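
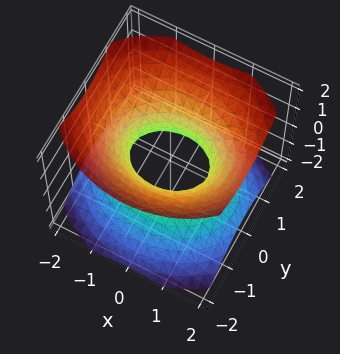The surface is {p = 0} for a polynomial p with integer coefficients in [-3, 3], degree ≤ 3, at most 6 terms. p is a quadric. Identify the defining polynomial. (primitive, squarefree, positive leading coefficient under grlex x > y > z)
2*x^2 + 3*y^2 - 3*z^2 - 2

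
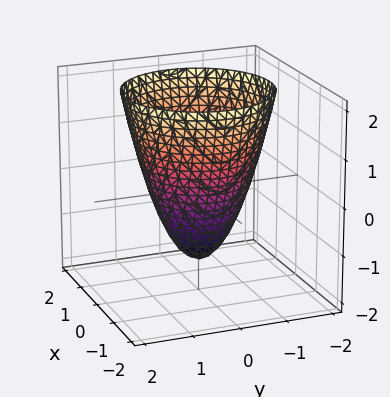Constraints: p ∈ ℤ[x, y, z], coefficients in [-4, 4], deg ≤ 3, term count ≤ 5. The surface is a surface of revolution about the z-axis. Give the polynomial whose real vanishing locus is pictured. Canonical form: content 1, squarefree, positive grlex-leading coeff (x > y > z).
1. Degree: a generic line meets the surface in up to 2 points, so deg p = 2.
2. Symmetry: every cross-section ⟂ z is a circle, so x, y appear only via x² + y².
3. Against the integer gridlines: the x-axis gridline crossings are at x ∈ {-1, 1}; the y-axis gridline crossings are at y ∈ {-1, 1}; a circular section at z = -1 has radius between 0 and 1.
4. These observations pin down the coefficients.

3*x^2 + 3*y^2 - 2*z - 3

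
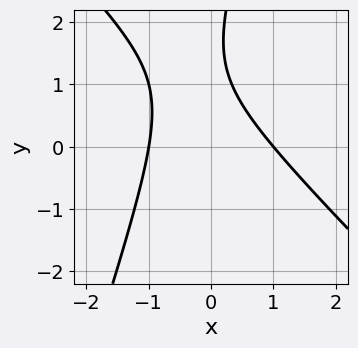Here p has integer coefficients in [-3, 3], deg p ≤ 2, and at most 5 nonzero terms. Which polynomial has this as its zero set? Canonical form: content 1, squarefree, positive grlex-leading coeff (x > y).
deg p = 2.
Reading off the gridlines: among the integer gridlines, it crosses the x-axis at x ∈ {-1, 1}; no y-intercept at any integer in the box.
Fitting integer coefficients to these (and the overall shape) gives p.

3*x^2 + 2*x*y - y^2 + 3*y - 3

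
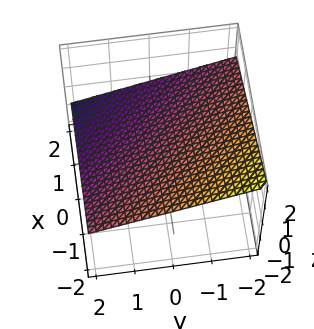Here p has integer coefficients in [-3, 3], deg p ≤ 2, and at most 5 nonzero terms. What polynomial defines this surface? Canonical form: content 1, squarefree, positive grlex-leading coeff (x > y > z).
1. deg p = 1.
2. Checking where it meets the axes: it meets the y-axis at y = 2 (among the integer gridlines); it crosses the x-axis at the gridline x = 2.
3. These observations pin down the coefficients.

x + y + 3*z - 2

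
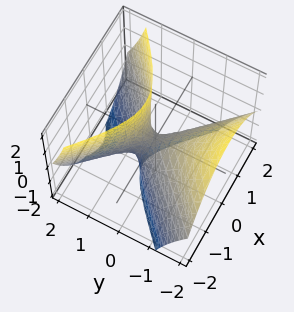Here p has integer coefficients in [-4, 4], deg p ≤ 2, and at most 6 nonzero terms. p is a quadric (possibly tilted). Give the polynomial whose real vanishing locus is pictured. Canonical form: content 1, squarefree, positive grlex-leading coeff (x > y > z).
3*x^2 - 3*y^2 - 3*y*z + z

1. The degree is 2 — no degree-1 surface has this shape.
2. Observable constraints: it meets the y-axis at y = 0 (among the integer gridlines); it crosses the x-axis at the gridline x = 0; one z-axis crossing is at z = 0.
3. The integer polynomial consistent with all of this is the stated p.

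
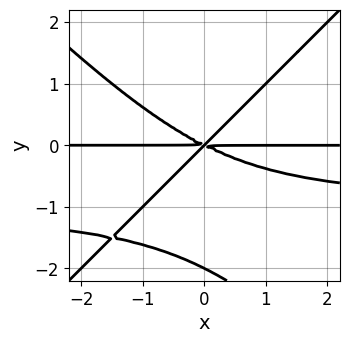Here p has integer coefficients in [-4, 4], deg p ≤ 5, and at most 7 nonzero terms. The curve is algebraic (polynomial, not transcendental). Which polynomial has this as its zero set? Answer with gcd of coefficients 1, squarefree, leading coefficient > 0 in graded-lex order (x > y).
x^2*y^2 - y^4 + x^2*y + x*y^2 - 2*y^3

1. deg p = 4.
2. Observable constraints: the y-axis gridline crossings are at y ∈ {-2, 0}; the visible x-axis segment lies entirely on the curve.
3. Solving for integer coefficients yields p as stated.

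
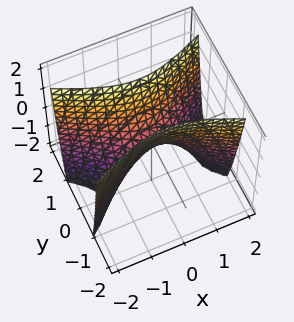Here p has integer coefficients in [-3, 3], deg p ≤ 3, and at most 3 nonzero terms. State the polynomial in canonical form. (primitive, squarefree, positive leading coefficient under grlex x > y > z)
x^2 - 3*y^2 + z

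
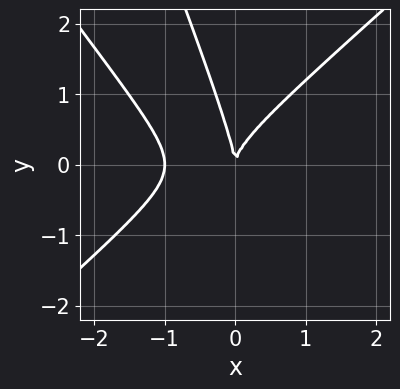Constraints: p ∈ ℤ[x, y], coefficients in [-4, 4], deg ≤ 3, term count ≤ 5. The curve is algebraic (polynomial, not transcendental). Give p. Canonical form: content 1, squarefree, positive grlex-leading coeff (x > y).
First, the degree is 3 — a generic line meets the curve in up to 3 points.
Next, against the integer gridlines: the x-axis gridline crossings are at x ∈ {-1, 0}; one y-axis crossing is at y = 0.
Finally, these observations pin down the coefficients.

3*x^3 - 3*x*y^2 - y^3 + 3*x^2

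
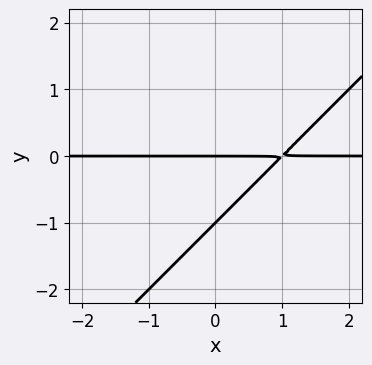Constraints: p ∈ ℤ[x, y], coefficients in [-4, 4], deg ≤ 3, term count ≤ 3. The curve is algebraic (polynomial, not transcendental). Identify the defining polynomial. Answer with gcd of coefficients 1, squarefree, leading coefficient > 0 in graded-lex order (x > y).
The degree is 2 — no degree-1 curve has this shape.
Checking where it meets the axes: among the integer gridlines, it crosses the y-axis at y ∈ {-1, 0}; the visible x-axis segment lies entirely on the curve.
Matching integer coefficients to the picture gives p.

x*y - y^2 - y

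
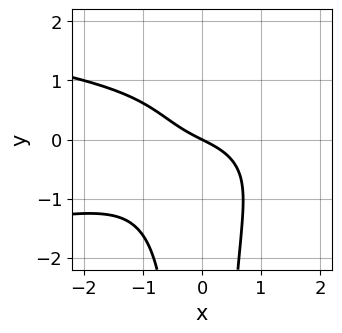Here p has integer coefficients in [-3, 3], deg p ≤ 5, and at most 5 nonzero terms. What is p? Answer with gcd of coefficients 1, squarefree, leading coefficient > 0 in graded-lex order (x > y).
2*x^2*y^2 + x^3 + x + 2*y

1. The degree is 4 — no degree-3 curve has this shape.
2. Observable constraints: it meets the x-axis at x = 0 (among the integer gridlines); it crosses the y-axis at the gridline y = 0.
3. These observations pin down the coefficients.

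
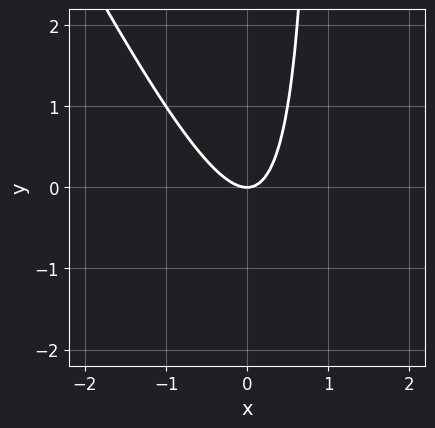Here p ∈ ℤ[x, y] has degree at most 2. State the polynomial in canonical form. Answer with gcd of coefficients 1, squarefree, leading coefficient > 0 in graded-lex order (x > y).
First, degree: no degree-1 curve has this shape, so deg p = 2.
Next, reading off the gridlines: one y-axis crossing is at y = 0; it crosses the x-axis at the gridline x = 0.
Finally, together with the visible shape, these determine p as stated.

2*x^2 + x*y - y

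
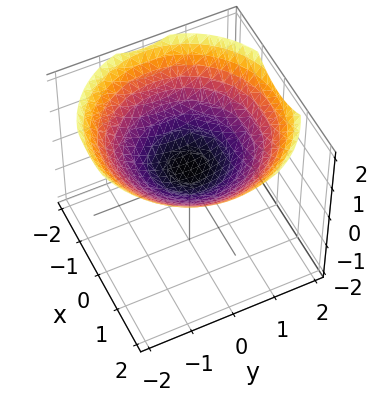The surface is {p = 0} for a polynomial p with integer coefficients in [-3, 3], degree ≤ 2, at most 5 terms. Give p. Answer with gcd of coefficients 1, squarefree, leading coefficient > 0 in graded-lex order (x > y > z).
x^2 + y^2 - 3*z + 1

First, deg p = 2. A generic line meets the surface in up to 2 points.
Next, symmetry: the z-axis is an axis of rotation, so x and y enter only as x² + y².
Next, from the visible intercepts: it misses every integer gridline on the x-axis; the surface avoids every integer y-axis point in the box.
Finally, matching integer coefficients to the picture gives p.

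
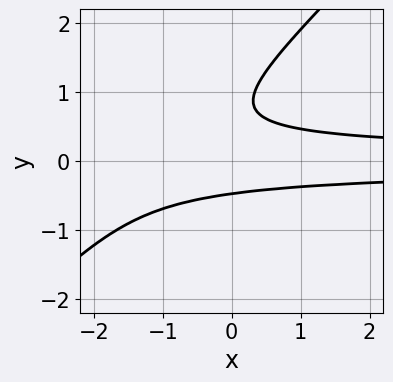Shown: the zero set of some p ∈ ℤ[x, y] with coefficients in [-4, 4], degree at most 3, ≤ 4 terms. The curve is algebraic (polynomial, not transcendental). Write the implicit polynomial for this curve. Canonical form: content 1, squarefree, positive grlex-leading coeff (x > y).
3*x*y^2 - 3*y^3 + 3*y^2 - 1

deg p = 3. A generic line meets the curve in up to 3 points.
Against the integer gridlines: it misses every integer gridline on the x-axis.
Together with the visible shape, these determine p as stated.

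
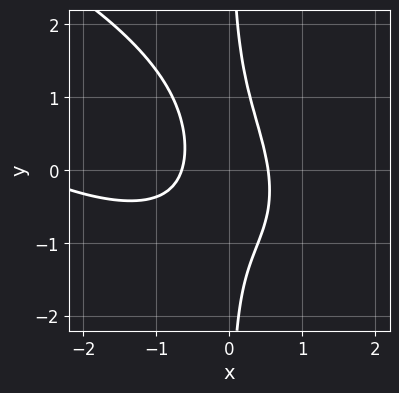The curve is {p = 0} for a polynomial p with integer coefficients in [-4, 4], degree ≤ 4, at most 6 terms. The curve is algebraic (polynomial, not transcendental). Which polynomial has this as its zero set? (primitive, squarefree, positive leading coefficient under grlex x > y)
1. The degree is 3 — no degree-2 curve has this shape.
2. From the visible intercepts: the curve avoids every integer y-axis point in the box.
3. Together with the visible shape, these determine p as stated.

x^3 + 2*x^2*y + 2*x*y^2 + 3*x^2 - 1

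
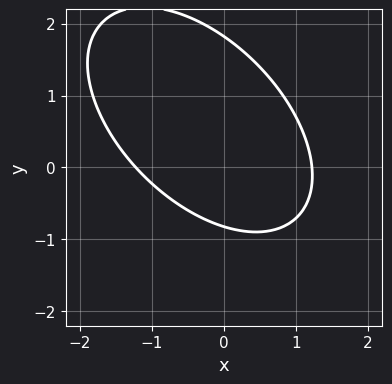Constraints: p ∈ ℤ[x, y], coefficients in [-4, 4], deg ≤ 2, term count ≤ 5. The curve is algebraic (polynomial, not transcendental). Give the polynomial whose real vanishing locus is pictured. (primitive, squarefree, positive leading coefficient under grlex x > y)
2*x^2 + 2*x*y + 2*y^2 - 2*y - 3

(a) deg p = 2. A generic line meets the curve in up to 2 points.
(b) Solving for integer coefficients yields p as stated.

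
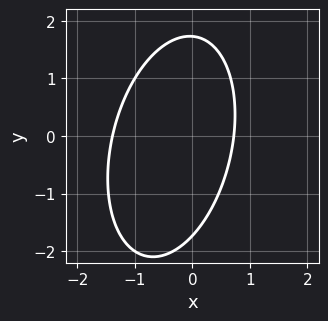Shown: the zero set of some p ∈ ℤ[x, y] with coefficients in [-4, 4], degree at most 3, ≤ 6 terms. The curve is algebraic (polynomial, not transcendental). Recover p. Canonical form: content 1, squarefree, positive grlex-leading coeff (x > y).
Degree: the shape is more complex than any degree-1 curve, so deg p = 2.
The integer polynomial consistent with all of this is the stated p.

3*x^2 - x*y + y^2 + 2*x - 3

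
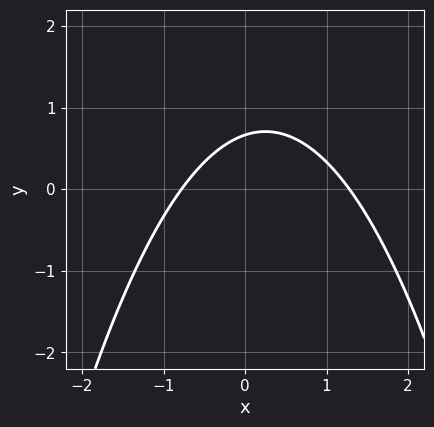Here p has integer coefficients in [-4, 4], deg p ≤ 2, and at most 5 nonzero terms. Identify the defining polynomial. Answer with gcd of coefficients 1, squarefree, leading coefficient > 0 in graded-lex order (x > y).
2*x^2 - x + 3*y - 2

Degree: the shape is more complex than any degree-1 curve, so deg p = 2.
Solving for integer coefficients yields p as stated.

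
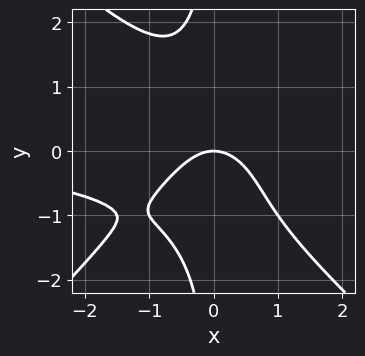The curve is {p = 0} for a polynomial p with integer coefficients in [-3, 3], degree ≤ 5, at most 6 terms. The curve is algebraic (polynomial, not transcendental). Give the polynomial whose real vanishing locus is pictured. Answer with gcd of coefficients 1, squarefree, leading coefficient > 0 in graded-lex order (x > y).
2*x^3*y - 2*x*y^3 - 3*x^2 - 3*y

The degree is 4 — a generic line meets the curve in up to 4 points.
Observable constraints: it crosses the y-axis at the gridline y = 0; one x-axis crossing is at x = 0.
Assembling these constraints gives the stated polynomial.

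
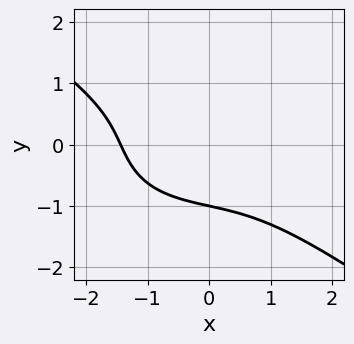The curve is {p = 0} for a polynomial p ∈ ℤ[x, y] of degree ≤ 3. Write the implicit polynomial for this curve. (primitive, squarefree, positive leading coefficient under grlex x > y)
x^3 + 3*y^3 - 2*x*y + 3

Degree: a generic line meets the curve in up to 3 points, so deg p = 3.
From the axis intercepts and sections: one y-axis crossing is at y = -1.
Together with the visible shape, these determine p as stated.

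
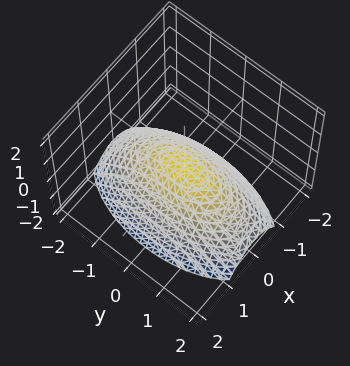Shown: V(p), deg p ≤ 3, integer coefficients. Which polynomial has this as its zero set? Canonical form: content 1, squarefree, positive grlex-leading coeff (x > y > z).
3*x^2 + y^2 + 3*z

First, the degree is 2 — a single bowl opening along one axis; a quadric.
Then, symmetries: it's symmetric under y → −y, forcing even powers of y; the x ↦ −x reflection is a symmetry, so x appears only in even powers.
Then, from the axis intercepts and sections: it meets the x-axis at x = 0 (among the integer gridlines); it meets the z-axis at z = 0 (among the integer gridlines); it crosses the y-axis at the gridline y = 0.
Finally, together with the visible shape, these determine p as stated.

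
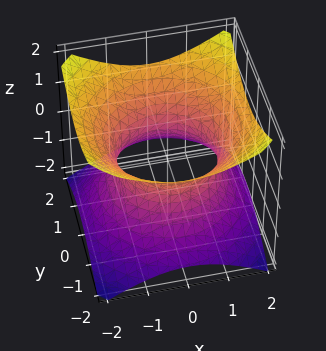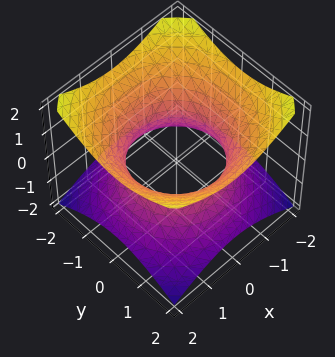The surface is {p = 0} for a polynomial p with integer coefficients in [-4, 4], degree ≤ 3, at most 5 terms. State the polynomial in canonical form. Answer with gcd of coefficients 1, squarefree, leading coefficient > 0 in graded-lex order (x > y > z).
2*x^2 + 2*y^2 - 3*z^2 - 3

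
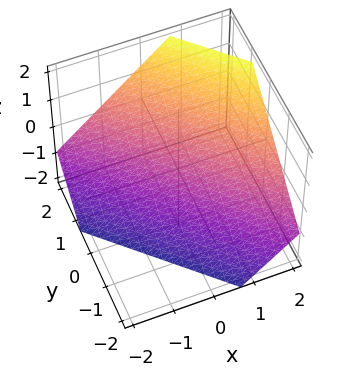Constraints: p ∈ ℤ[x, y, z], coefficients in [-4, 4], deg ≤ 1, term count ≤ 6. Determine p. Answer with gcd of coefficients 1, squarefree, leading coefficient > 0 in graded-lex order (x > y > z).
First, deg p = 1. Every cross-section is a straight line — this is a plane.
Finally, matching integer coefficients to the picture gives p.

3*x + 3*y - 3*z - 2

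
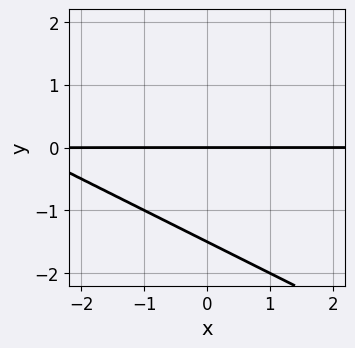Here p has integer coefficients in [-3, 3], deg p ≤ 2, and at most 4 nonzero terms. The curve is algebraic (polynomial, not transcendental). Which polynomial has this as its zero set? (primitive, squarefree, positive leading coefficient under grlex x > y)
1. Degree: a generic line meets the curve in up to 2 points, so deg p = 2.
2. From the visible intercepts: the visible x-axis segment lies entirely on the curve; it meets the y-axis at y = 0 (among the integer gridlines).
3. These observations pin down the coefficients.

x*y + 2*y^2 + 3*y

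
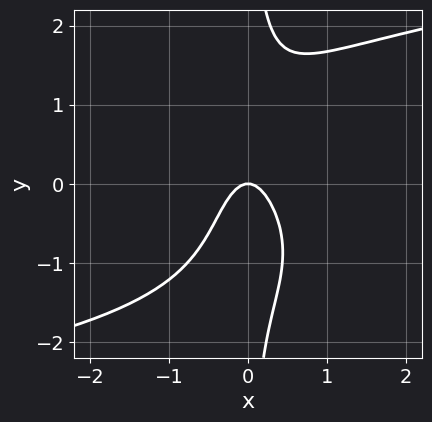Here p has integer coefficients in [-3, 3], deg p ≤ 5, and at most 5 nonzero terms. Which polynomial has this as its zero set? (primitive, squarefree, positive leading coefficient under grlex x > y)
x*y^3 - 3*x^2 - y

deg p = 4. The shape is more complex than any degree-3 curve.
Against the integer gridlines: it meets the y-axis at y = 0 (among the integer gridlines); one x-axis crossing is at x = 0.
Together with the visible shape, these determine p as stated.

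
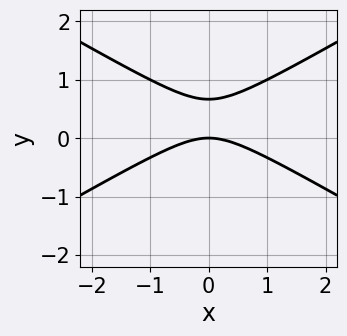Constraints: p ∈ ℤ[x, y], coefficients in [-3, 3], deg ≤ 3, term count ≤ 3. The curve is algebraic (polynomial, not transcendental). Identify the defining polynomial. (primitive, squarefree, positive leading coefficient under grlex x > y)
(a) deg p = 2.
(b) Symmetries: it's symmetric under x → −x, forcing even powers of x.
(c) Checking where it meets the axes: it meets the x-axis at x = 0 (among the integer gridlines); one y-axis crossing is at y = 0.
(d) Fitting integer coefficients to these (and the overall shape) gives p.

x^2 - 3*y^2 + 2*y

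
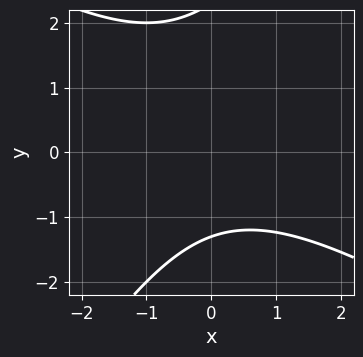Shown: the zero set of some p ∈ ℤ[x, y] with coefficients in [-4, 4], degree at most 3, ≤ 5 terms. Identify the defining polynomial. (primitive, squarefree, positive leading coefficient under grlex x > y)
x^2 + x*y - y^2 + y + 3

1. The degree is 2 — no degree-1 curve has this shape.
2. From the visible intercepts: the curve avoids every integer x-axis point in the box.
3. The integer polynomial consistent with all of this is the stated p.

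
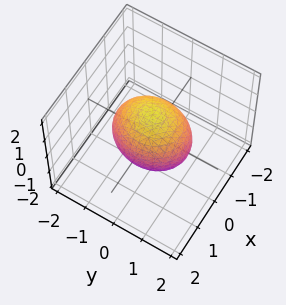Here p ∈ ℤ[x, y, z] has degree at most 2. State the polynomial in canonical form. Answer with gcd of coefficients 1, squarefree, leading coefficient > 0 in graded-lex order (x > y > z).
3*x^2 + 2*y^2 + 2*z^2 - 3

(a) The degree is 2 — bounded and convex; a quadric.
(b) Symmetries: it's symmetric under z → −z, forcing even powers of z; it's symmetric under x → −x, forcing even powers of x; the y ↦ −y reflection is a symmetry, so y appears only in even powers.
(c) Checking where it meets the axes: among the integer gridlines, it crosses the x-axis at x ∈ {-1, 1}.
(d) Together with the visible shape, these determine p as stated.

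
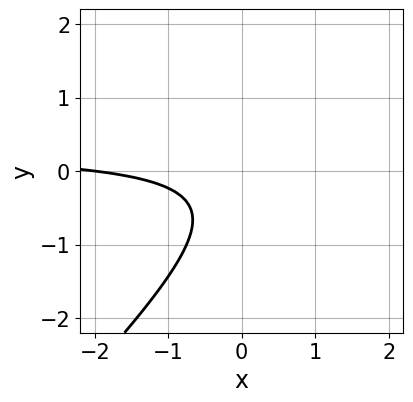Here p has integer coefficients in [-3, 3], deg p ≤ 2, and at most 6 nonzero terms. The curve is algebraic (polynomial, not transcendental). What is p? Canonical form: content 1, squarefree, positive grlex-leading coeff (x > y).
3*x*y - 3*y^2 - x - 2*y - 2

First, the degree is 2 — a generic line meets the curve in up to 2 points.
Next, against the integer gridlines: it meets the x-axis at x = -2 (among the integer gridlines); the curve avoids every integer y-axis point in the box.
Finally, putting this together gives p.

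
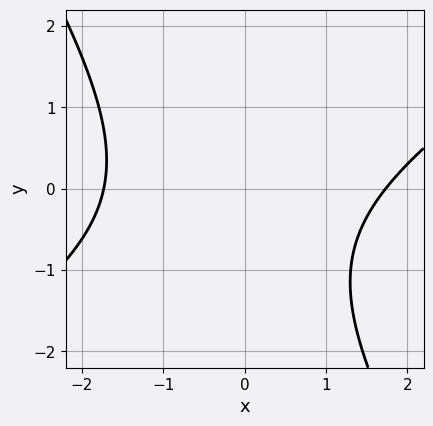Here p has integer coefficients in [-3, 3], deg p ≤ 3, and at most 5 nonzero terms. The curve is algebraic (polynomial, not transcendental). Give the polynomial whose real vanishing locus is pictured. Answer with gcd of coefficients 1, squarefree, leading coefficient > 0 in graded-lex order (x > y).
(a) deg p = 2. A generic line meets the curve in up to 2 points.
(b) Against the integer gridlines: the curve avoids every integer y-axis point in the box.
(c) These observations pin down the coefficients.

x^2 - x*y - y^2 - y - 3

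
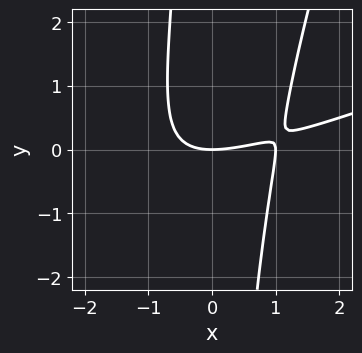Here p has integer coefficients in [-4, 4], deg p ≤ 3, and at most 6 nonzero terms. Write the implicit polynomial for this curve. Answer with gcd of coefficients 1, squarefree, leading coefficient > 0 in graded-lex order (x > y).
x^3 - 3*x^2*y + x*y^2 - x^2 + 3*y

First, degree: no degree-2 curve has this shape, so deg p = 3.
Then, observable constraints: it meets the y-axis at y = 0 (among the integer gridlines); among the integer gridlines, it crosses the x-axis at x ∈ {0, 1}.
Finally, together with the visible shape, these determine p as stated.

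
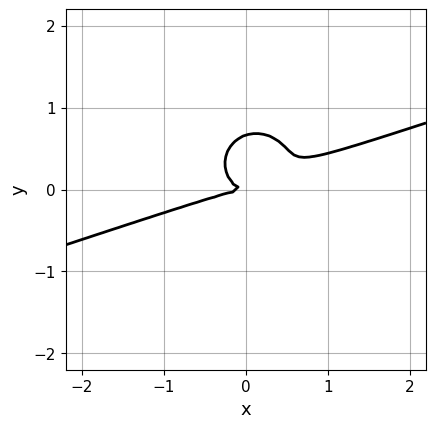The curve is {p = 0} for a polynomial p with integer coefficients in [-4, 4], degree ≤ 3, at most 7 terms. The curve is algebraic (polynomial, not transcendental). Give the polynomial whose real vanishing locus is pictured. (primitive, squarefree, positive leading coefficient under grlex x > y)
x^3 - 3*x^2*y + x*y^2 - 3*y^3 + 2*y^2

The degree is 3 — the shape is more complex than any degree-2 curve.
From the visible intercepts: it meets the y-axis at y = 0 (among the integer gridlines); it meets the x-axis at x = 0 (among the integer gridlines).
The integer polynomial consistent with all of this is the stated p.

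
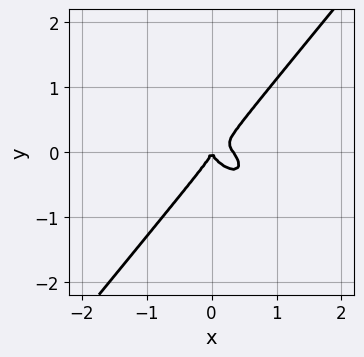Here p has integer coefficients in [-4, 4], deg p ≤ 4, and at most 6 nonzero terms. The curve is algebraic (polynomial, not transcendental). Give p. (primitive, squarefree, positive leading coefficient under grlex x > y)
1. deg p = 3. No degree-2 curve has this shape.
2. From the visible intercepts: one y-axis crossing is at y = 0; it meets the x-axis at x = 0 (among the integer gridlines).
3. Fitting integer coefficients to these (and the overall shape) gives p.

3*x^3 + 2*x^2*y - 3*y^3 - x^2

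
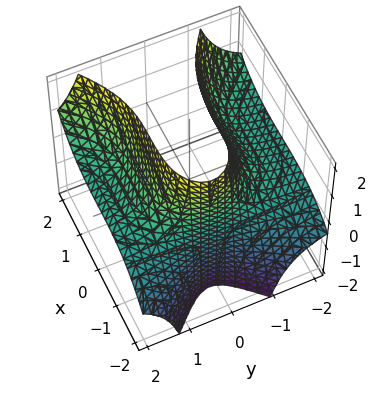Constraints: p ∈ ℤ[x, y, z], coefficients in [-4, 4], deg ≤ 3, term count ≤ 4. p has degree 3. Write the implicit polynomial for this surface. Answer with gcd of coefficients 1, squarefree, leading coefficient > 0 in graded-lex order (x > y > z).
(a) Degree: no degree-2 surface has this shape, so deg p = 3.
(b) Against the integer gridlines: it misses every integer gridline on the y-axis; the surface avoids every integer z-axis point in the box.
(c) Putting this together gives p.

x^3 - 3*y^2*z + y*z + 3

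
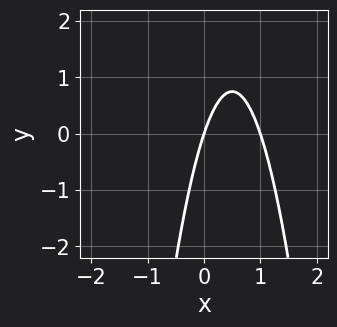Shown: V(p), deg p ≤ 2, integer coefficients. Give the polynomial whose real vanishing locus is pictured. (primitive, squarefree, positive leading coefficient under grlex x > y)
3*x^2 - 3*x + y

First, degree: no degree-1 curve has this shape, so deg p = 2.
Then, observable constraints: one y-axis crossing is at y = 0; the x-axis gridline crossings are at x ∈ {0, 1}.
Finally, solving for integer coefficients yields p as stated.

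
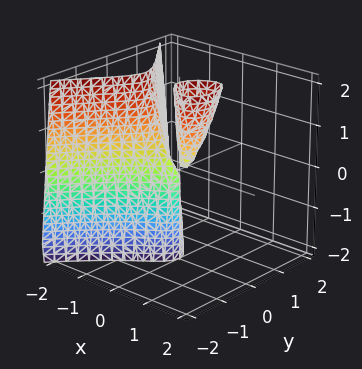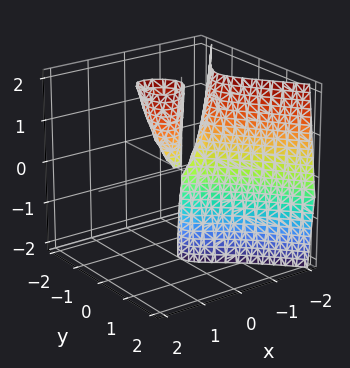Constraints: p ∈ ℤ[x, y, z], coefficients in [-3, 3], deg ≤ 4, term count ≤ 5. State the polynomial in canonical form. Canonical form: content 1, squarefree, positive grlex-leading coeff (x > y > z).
First, there are 2 components. Treating them together as one polynomial.
Then, degree: the shape is more complex than any degree-2 surface, so deg p = 3.
Then, against the integer gridlines: it meets the y-axis at y = 0 (among the integer gridlines); the visible z-axis segment lies entirely on the surface.
Finally, the integer polynomial consistent with all of this is the stated p.

2*x^3 - x*y^2 - x*z + 3*y^2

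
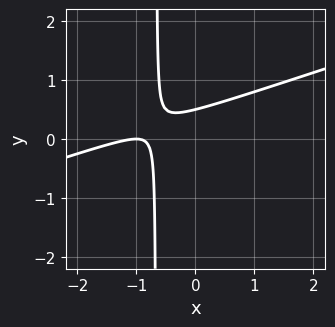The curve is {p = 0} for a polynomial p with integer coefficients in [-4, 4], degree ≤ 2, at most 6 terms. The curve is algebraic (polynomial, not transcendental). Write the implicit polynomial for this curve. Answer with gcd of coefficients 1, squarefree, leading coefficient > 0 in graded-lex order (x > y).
deg p = 2.
Reading off the gridlines: one x-axis crossing is at x = -1.
These observations pin down the coefficients.

x^2 - 3*x*y + 2*x - 2*y + 1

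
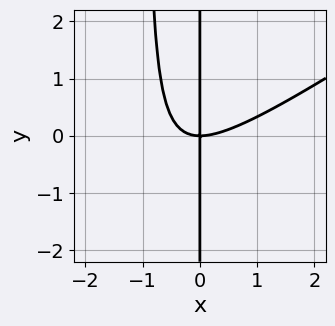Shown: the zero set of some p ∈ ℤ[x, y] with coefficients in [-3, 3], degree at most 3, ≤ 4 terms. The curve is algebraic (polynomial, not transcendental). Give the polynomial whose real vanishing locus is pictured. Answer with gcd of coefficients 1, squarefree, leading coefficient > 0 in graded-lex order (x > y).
Degree: the shape is more complex than any degree-2 curve, so deg p = 3.
Against the integer gridlines: it crosses the x-axis at the gridline x = 0; every point of the y-axis in the box is on the curve.
Matching integer coefficients to the picture gives p.

2*x^3 - 3*x^2*y - 3*x*y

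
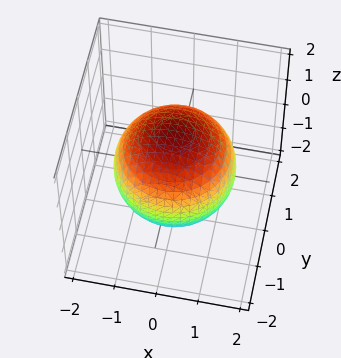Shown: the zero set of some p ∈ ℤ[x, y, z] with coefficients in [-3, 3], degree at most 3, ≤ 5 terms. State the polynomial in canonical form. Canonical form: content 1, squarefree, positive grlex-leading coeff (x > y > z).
x^2 + y^2 + z^2 - 2

Degree: a closed, bounded, convex surface; a quadric, so deg p = 2.
Symmetries: the z ↦ −z reflection is a symmetry, so z appears only in even powers; every cross-section ⟂ z is a circle, so x, y appear only via x² + y².
From the axis intercepts and sections: a circular section at z = 1 has radius exactly 1.
Fitting integer coefficients to these (and the overall shape) gives p.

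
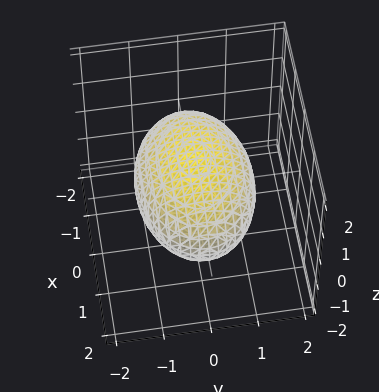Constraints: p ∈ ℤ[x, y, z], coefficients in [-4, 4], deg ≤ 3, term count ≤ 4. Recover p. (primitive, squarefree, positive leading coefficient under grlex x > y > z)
x^2 + 2*y^2 + 3*z^2 - 3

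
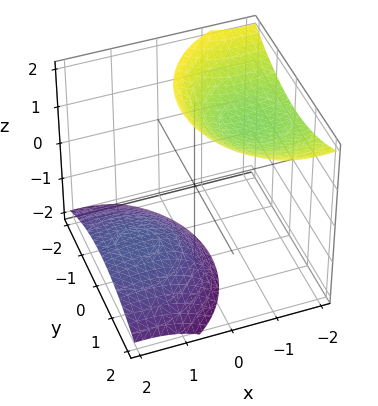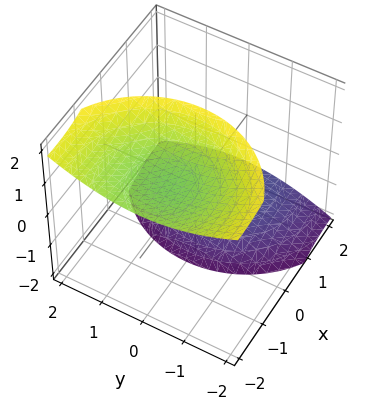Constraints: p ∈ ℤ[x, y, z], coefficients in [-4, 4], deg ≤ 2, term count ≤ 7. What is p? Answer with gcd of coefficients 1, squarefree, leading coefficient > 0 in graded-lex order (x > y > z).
(a) The picture has 2 separate pieces. They look like related sheets of one shape, so recover p as a whole.
(b) Degree: no degree-1 surface has this shape, so deg p = 2.
(c) Observable constraints: it misses every integer gridline on the y-axis; it misses every integer gridline on the x-axis.
(d) Fitting integer coefficients to these (and the overall shape) gives p.

x^2 + 2*x*z + y^2 - z^2 + 3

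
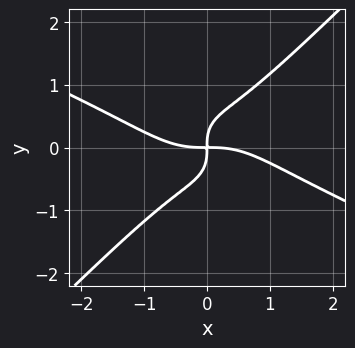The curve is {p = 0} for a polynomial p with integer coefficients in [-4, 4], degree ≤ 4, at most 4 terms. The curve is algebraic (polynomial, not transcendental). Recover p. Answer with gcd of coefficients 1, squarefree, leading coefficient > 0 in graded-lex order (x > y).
x^4 + 2*x^3*y - 3*y^4 + 2*x*y

(a) The degree is 4 — a generic line meets the curve in up to 4 points.
(b) From the axis intercepts and sections: it crosses the x-axis at the gridline x = 0; it meets the y-axis at y = 0 (among the integer gridlines).
(c) Fitting integer coefficients to these (and the overall shape) gives p.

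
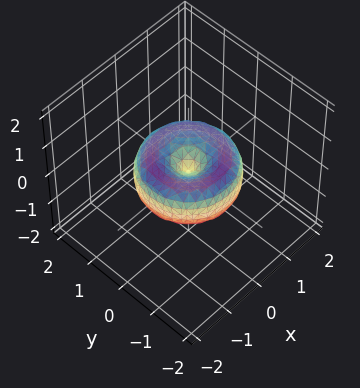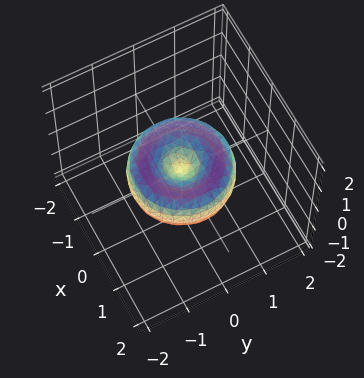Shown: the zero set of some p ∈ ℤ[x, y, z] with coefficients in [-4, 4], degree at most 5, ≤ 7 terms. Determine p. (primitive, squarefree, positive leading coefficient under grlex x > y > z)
1. The degree is 4 — the shape is more complex than any degree-3 surface.
2. Symmetries: the z-axis is an axis of rotation, so x and y enter only as x² + y².
3. Reading off the gridlines: one x-axis crossing is at x = 0; a circular section at z = 0 has radius between 1 and 2.
4. These observations pin down the coefficients.

2*x^4 + 4*x^2*y^2 + 2*y^4 - 3*x^2 - 3*y^2 + 3*z^2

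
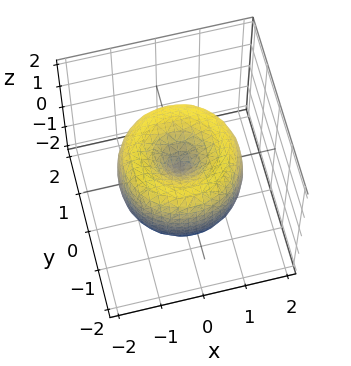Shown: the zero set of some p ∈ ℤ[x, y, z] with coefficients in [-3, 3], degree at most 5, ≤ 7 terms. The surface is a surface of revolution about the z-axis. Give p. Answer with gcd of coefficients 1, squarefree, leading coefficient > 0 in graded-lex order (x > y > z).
(a) deg p = 4. No degree-3 surface has this shape.
(b) Symmetry: the surface is invariant under rotation about z: p = q(x² + y², z).
(c) From the axis intercepts and sections: a circular section at z = -1 has radius exactly 1; it meets the z-axis at z = 0 (among the integer gridlines).
(d) Matching integer coefficients to the picture gives p.

x^4 + 2*x^2*y^2 + y^4 - 2*x^2 - 2*y^2 + z^2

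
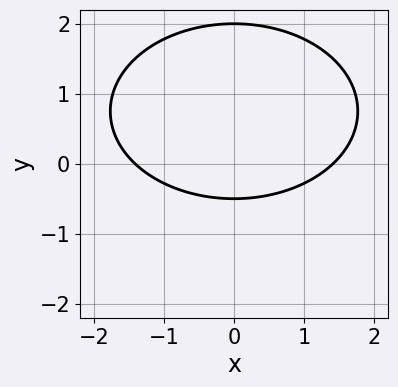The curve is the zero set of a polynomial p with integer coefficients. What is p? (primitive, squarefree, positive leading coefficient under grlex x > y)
x^2 + 2*y^2 - 3*y - 2

1. deg p = 2. A generic line meets the curve in up to 2 points.
2. Symmetries: the x ↦ −x reflection is a symmetry, so x appears only in even powers.
3. Against the integer gridlines: it crosses the y-axis at the gridline y = 2.
4. Solving for integer coefficients yields p as stated.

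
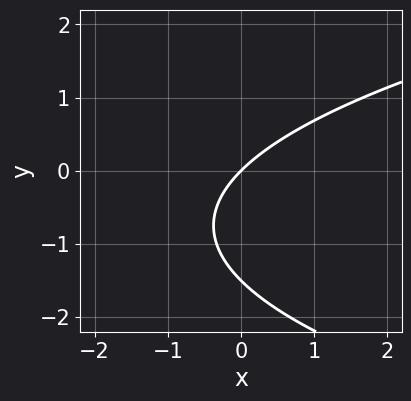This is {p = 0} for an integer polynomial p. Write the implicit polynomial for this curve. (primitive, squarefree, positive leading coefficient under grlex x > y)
2*y^2 - 3*x + 3*y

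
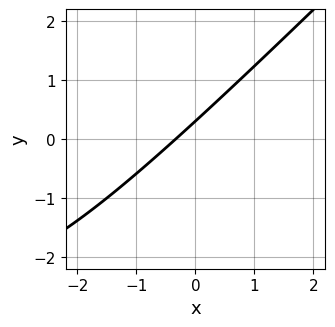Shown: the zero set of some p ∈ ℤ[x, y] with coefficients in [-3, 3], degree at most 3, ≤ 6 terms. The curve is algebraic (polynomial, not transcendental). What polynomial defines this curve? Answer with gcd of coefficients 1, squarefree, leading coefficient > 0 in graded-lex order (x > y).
First, the degree is 2 — a generic line meets the curve in up to 2 points.
Finally, putting this together gives p.

x*y - y^2 + 3*x - 3*y + 1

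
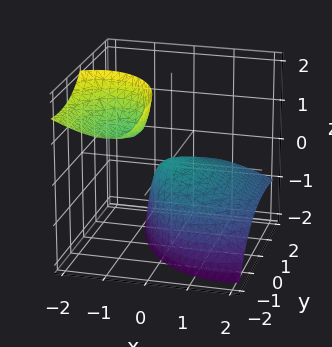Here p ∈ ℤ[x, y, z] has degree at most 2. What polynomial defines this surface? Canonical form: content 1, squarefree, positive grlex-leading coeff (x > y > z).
2*x^2 + 3*x*z + y^2 + 2*y*z + 2*z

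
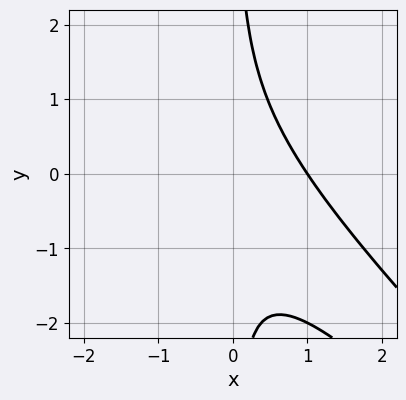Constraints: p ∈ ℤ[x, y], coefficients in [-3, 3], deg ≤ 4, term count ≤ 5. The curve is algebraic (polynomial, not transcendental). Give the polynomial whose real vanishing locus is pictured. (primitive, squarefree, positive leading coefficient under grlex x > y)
Degree: the shape is more complex than any degree-2 curve, so deg p = 3.
From the axis intercepts and sections: it meets the x-axis at x = 1 (among the integer gridlines); it misses every integer gridline on the y-axis.
Fitting integer coefficients to these (and the overall shape) gives p.

x^3 + 2*x^2*y + x*y^2 - 1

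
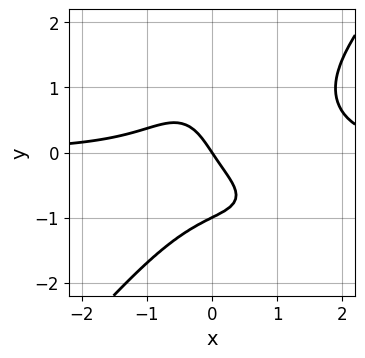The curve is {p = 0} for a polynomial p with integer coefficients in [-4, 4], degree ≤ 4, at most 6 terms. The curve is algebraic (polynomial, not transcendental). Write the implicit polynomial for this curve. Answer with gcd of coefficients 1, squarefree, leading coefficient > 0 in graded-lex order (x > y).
3*x^3*y - 2*y^4 - 3*x^2*y - 3*x - 2*y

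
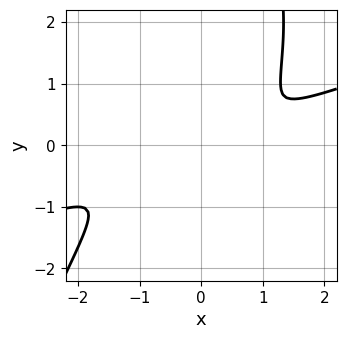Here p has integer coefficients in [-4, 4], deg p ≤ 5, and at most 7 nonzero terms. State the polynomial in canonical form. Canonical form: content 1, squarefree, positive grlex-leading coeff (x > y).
First, degree: the shape is more complex than any degree-3 curve, so deg p = 4.
Finally, solving for integer coefficients yields p as stated.

x^4 - 3*x^3*y + x^2*y^2 - y^3 + 3*y^2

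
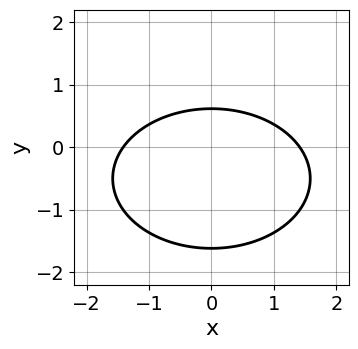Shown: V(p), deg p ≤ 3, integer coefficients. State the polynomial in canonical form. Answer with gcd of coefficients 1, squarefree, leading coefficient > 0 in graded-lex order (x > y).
deg p = 2. The shape is more complex than any degree-1 curve.
Symmetries: mirror symmetry x ↦ −x ⇒ only even powers of x.
Assembling these constraints gives the stated polynomial.

x^2 + 2*y^2 + 2*y - 2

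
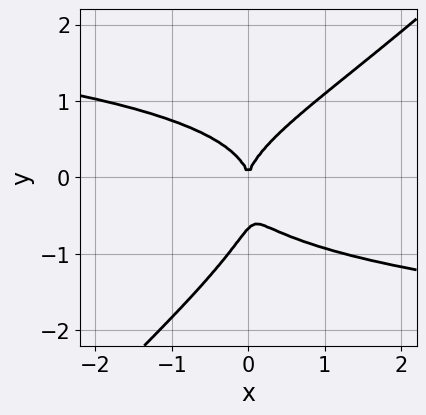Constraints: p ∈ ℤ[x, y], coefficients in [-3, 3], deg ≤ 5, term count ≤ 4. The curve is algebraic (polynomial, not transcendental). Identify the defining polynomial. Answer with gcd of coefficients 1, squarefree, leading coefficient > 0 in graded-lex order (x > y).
Degree: no degree-3 curve has this shape, so deg p = 4.
Checking where it meets the axes: it meets the y-axis at y = 0 (among the integer gridlines); it crosses the x-axis at the gridline x = 0.
Assembling these constraints gives the stated polynomial.

3*x*y^3 - 3*y^4 - 2*y^3 + 3*x^2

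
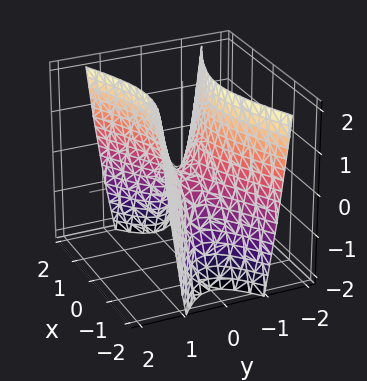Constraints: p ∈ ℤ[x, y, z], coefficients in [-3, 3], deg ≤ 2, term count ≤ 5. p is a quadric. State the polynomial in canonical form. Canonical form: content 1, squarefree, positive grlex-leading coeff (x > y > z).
x^2 - 3*y^2 + z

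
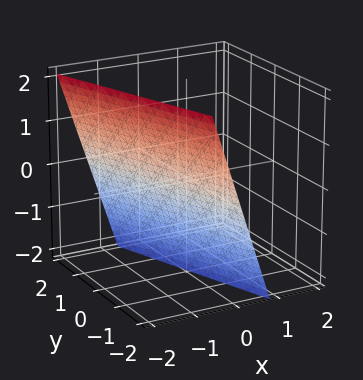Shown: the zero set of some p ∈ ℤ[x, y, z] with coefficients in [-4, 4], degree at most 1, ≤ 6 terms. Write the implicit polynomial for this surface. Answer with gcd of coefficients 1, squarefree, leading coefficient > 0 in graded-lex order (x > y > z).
3*x + y + z + 2

1. deg p = 1. The surface is flat (a plane).
2. Observable constraints: it crosses the z-axis at the gridline z = -2; it crosses the y-axis at the gridline y = -2.
3. Putting this together gives p.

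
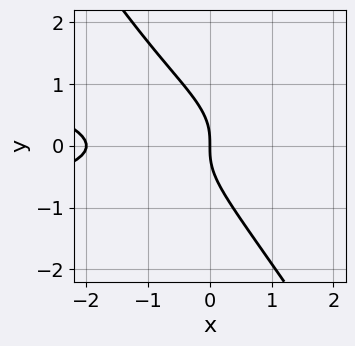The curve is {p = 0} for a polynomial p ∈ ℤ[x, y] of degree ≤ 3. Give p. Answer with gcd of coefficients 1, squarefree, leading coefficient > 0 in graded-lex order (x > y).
First, deg p = 3.
Then, from the axis intercepts and sections: it crosses the y-axis at the gridline y = 0; among the integer gridlines, it crosses the x-axis at x ∈ {-2, 0}.
Finally, these observations pin down the coefficients.

3*x*y^2 + 2*y^3 + x^2 + 2*x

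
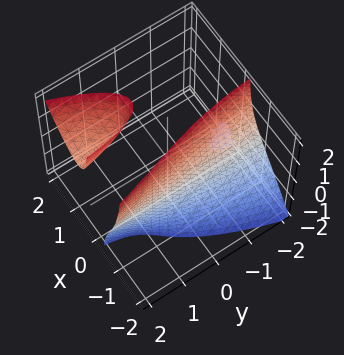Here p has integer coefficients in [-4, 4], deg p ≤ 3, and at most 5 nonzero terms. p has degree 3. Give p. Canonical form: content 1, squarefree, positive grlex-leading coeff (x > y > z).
2*x^3 - x^2*z - x*y*z + 1

First, there are 3 components. They look like related sheets of one shape, so recover p as a whole.
Next, deg p = 3. No degree-2 surface has this shape.
Then, observable constraints: the surface avoids every integer y-axis point in the box; the surface avoids every integer z-axis point in the box.
Finally, fitting integer coefficients to these (and the overall shape) gives p.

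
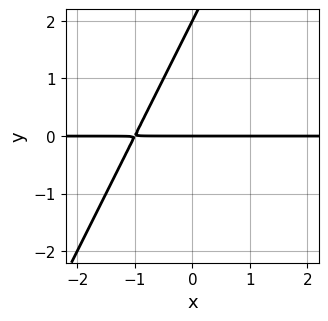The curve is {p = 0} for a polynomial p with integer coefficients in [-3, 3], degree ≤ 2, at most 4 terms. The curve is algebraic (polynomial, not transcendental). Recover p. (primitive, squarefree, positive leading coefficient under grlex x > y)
First, degree: no degree-1 curve has this shape, so deg p = 2.
Then, reading off the gridlines: the visible x-axis segment lies entirely on the curve; among the integer gridlines, it crosses the y-axis at y ∈ {0, 2}.
Finally, the integer polynomial consistent with all of this is the stated p.

2*x*y - y^2 + 2*y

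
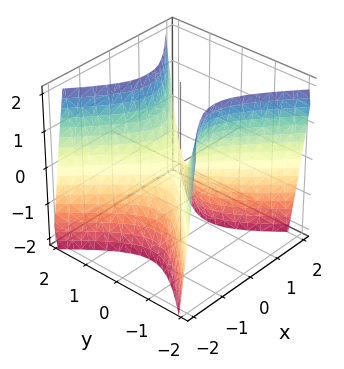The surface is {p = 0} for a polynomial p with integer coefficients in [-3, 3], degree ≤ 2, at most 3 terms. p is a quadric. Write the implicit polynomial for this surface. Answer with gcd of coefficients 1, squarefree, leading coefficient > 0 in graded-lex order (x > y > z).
2*x^2 - 2*y^2 + z

First, the degree is 2 — a hyperbolic paraboloid; a quadric.
Then, symmetries: the x ↦ −x reflection is a symmetry, so x appears only in even powers; the y ↦ −y reflection is a symmetry, so y appears only in even powers.
Then, reading off the gridlines: it meets the x-axis at x = 0 (among the integer gridlines); one y-axis crossing is at y = 0.
Finally, matching integer coefficients to the picture gives p.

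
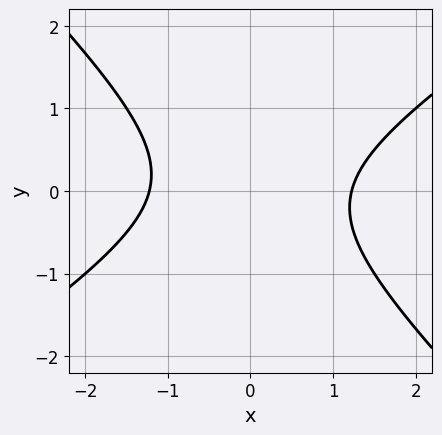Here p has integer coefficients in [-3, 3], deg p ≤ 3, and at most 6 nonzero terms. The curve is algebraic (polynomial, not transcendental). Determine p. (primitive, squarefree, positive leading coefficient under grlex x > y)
2*x^2 - x*y - 3*y^2 - 3

(a) Degree: no degree-1 curve has this shape, so deg p = 2.
(b) From the axis intercepts and sections: it misses every integer gridline on the y-axis.
(c) Solving for integer coefficients yields p as stated.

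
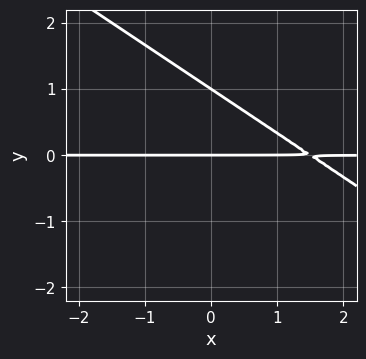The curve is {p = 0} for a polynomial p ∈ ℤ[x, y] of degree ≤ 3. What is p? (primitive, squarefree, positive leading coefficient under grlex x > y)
The degree is 2 — the shape is more complex than any degree-1 curve.
From the axis intercepts and sections: every point of the x-axis in the box is on the curve; among the integer gridlines, it crosses the y-axis at y ∈ {0, 1}.
Putting this together gives p.

2*x*y + 3*y^2 - 3*y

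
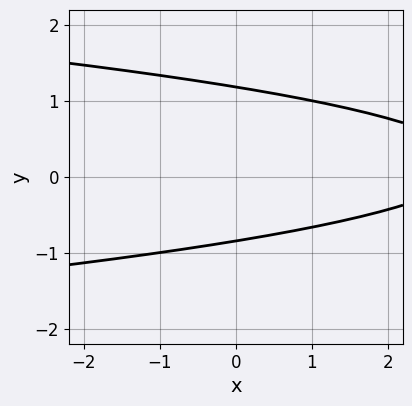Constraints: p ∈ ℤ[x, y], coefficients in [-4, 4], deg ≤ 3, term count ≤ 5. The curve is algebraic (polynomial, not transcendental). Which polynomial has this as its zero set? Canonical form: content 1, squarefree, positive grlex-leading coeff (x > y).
3*y^2 + x - y - 3

deg p = 2. The shape is more complex than any degree-1 curve.
Observable constraints: the curve avoids every integer x-axis point in the box.
These observations pin down the coefficients.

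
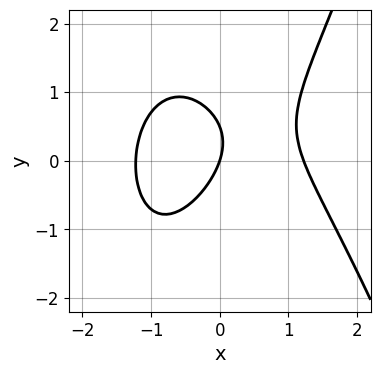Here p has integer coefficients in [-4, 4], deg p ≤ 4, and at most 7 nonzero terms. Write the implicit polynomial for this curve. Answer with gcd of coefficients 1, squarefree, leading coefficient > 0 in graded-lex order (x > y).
2*x^3 + x*y - 2*y^2 - 3*x + y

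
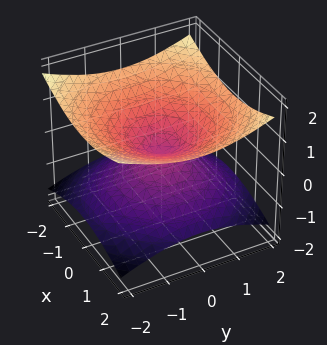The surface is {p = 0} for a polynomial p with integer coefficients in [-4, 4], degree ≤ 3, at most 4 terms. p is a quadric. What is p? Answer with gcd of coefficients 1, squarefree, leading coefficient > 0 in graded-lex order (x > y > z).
x^2 + y^2 - 3*z^2

(a) deg p = 2. Two nappes meeting at a single point; a quadric.
(b) Symmetries: the z ↦ −z reflection is a symmetry, so z appears only in even powers; the z-axis is an axis of rotation, so x and y enter only as x² + y².
(c) Observable constraints: it meets the y-axis at y = 0 (among the integer gridlines); a circular section at z = 1 has radius between 1 and 2; one x-axis crossing is at x = 0; one z-axis crossing is at z = 0.
(d) The integer polynomial consistent with all of this is the stated p.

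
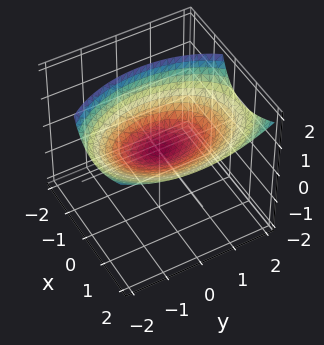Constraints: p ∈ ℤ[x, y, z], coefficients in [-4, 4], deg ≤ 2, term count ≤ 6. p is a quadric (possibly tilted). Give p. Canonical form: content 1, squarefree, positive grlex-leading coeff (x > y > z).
(a) The degree is 2 — a generic line meets the surface in up to 2 points.
(b) From the axis intercepts and sections: it meets the z-axis at z = 0 (among the integer gridlines); it crosses the x-axis at the gridline x = 0; one y-axis crossing is at y = 0.
(c) Together with the visible shape, these determine p as stated.

2*x^2 - 2*x*z + y^2 - 3*z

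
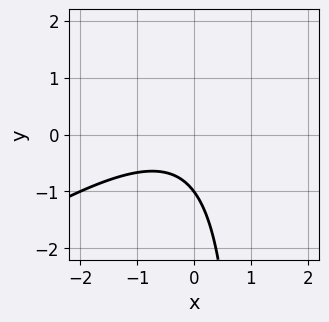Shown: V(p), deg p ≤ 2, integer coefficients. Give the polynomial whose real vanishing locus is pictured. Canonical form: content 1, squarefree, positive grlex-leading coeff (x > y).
2*x^2 - 3*x*y + x + 3*y + 3

1. deg p = 2. The shape is more complex than any degree-1 curve.
2. From the visible intercepts: it crosses the y-axis at the gridline y = -1; it misses every integer gridline on the x-axis.
3. Putting this together gives p.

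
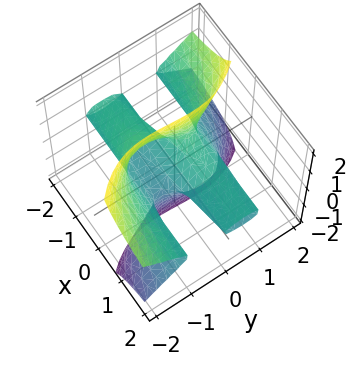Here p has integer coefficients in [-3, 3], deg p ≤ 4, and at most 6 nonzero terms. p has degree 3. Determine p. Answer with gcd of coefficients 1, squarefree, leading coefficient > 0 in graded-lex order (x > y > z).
3*x*z^2 + y^3 - y + z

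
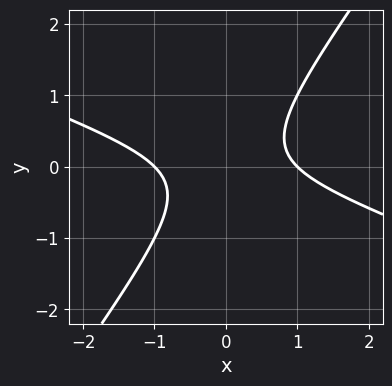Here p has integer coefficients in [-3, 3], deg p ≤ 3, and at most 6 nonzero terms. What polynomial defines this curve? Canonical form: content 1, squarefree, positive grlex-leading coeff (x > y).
(a) The degree is 2 — the shape is more complex than any degree-1 curve.
(b) Against the integer gridlines: among the integer gridlines, it crosses the x-axis at x ∈ {-1, 1}; no y-intercept at any integer in the box.
(c) These observations pin down the coefficients.

x^2 + 2*x*y - 2*y^2 - 1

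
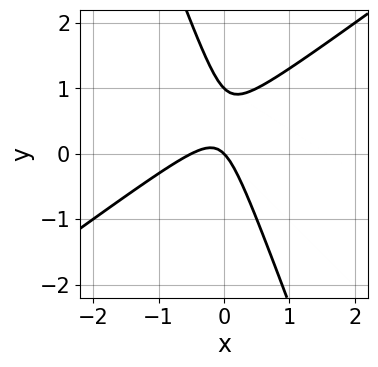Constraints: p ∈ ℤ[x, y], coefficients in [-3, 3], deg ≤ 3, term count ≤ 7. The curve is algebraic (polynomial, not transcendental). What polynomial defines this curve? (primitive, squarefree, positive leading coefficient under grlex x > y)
2*x^2 - 2*x*y - y^2 + x + y

deg p = 2. A generic line meets the curve in up to 2 points.
From the axis intercepts and sections: it meets the x-axis at x = 0 (among the integer gridlines); among the integer gridlines, it crosses the y-axis at y ∈ {0, 1}.
Putting this together gives p.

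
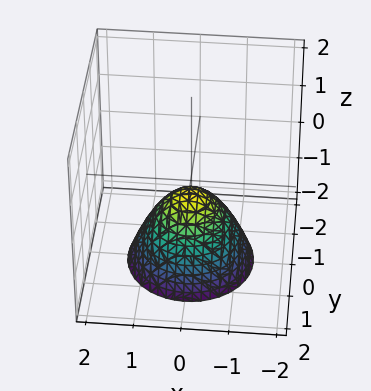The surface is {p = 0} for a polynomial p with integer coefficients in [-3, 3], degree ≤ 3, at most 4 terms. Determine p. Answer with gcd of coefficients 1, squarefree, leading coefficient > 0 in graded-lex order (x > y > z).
3*x^2 + 3*y^2 + 3*z + 1

(a) The degree is 2 — no degree-1 surface has this shape.
(b) Symmetries: rotational symmetry about the z-axis ⇒ p depends on x, y only through x² + y².
(c) Checking where it meets the axes: it misses every integer gridline on the y-axis; a circular section at z = -2 has radius between 1 and 2; the surface avoids every integer x-axis point in the box.
(d) Assembling these constraints gives the stated polynomial.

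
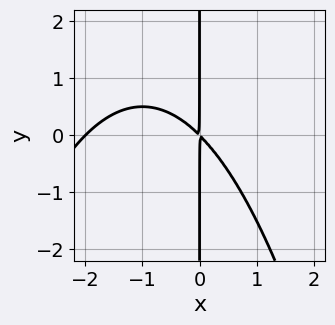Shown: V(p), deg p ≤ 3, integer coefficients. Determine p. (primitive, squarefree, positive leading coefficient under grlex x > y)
x^3 + 2*x^2 + 2*x*y

1. The degree is 3 — no degree-2 curve has this shape.
2. Observable constraints: every point of the y-axis in the box is on the curve; it meets the x-axis at x = -2 (among the integer gridlines).
3. Assembling these constraints gives the stated polynomial.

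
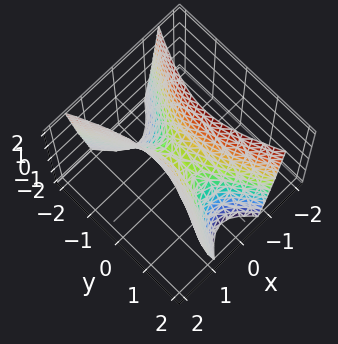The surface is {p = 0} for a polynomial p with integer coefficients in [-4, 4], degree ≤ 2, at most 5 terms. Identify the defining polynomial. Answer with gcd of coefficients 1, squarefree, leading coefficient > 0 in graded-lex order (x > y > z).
(a) The degree is 2 — a saddle surface; a quadric.
(b) Symmetries: it's symmetric under y → −y, forcing even powers of y; mirror symmetry x ↦ −x ⇒ only even powers of x.
(c) Against the integer gridlines: it meets the z-axis at z = 0 (among the integer gridlines); one x-axis crossing is at x = 0.
(d) Matching integer coefficients to the picture gives p.

3*x^2 - y^2 - z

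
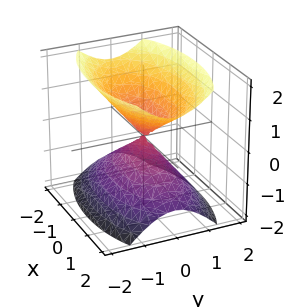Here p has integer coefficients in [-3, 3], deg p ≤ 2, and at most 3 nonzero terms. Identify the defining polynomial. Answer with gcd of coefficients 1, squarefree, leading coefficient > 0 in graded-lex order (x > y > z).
x^2 + 3*y^2 - 2*z^2

1. There are 2 components. Treating them together as one polynomial.
2. Degree: a double cone through the origin; a quadric, so deg p = 2.
3. Symmetries: it's symmetric under y → −y, forcing even powers of y; mirror symmetry x ↦ −x ⇒ only even powers of x; it's symmetric under z → −z, forcing even powers of z.
4. Checking where it meets the axes: one y-axis crossing is at y = 0; it crosses the x-axis at the gridline x = 0.
5. Putting this together gives p.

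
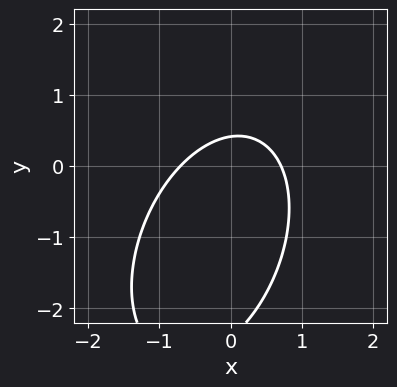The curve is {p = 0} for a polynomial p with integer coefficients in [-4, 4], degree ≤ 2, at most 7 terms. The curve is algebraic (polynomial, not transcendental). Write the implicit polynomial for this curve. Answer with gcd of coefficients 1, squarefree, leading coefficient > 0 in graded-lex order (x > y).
deg p = 2. The shape is more complex than any degree-1 curve.
Matching integer coefficients to the picture gives p.

2*x^2 - x*y + y^2 + 2*y - 1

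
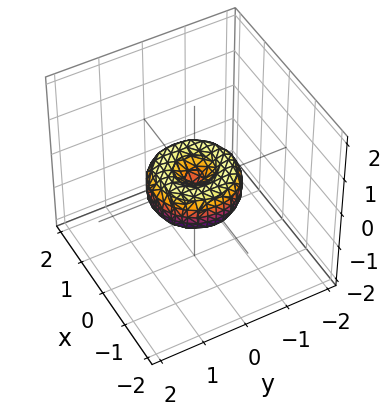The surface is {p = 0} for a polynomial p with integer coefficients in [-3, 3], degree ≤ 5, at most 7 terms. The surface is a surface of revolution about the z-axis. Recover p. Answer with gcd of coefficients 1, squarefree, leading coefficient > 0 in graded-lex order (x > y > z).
(a) deg p = 4. No degree-3 surface has this shape.
(b) By symmetry, the surface is invariant under rotation about z: p = q(x² + y², z).
(c) Against the integer gridlines: a circular section at z = 0 has radius exactly 1; among the integer gridlines, it crosses the x-axis at x ∈ {-1, 0, 1}.
(d) Assembling these constraints gives the stated polynomial. Check: (0, 1, 0) on the y-axis lies on the surface, and p(0, 1, 0) = 0. ✓

x^4 + 2*x^2*y^2 + y^4 - x^2 - y^2 + z^2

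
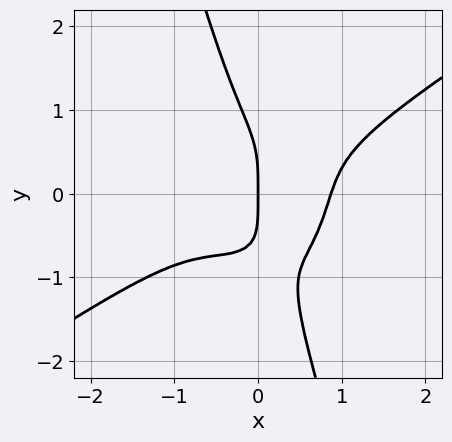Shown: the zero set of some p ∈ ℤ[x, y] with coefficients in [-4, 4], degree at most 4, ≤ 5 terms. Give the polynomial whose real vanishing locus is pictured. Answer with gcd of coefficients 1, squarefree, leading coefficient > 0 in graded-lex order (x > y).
3*x^4 - 3*x^3*y - 3*x*y^3 - y^4 - 2*x

First, degree: a generic line meets the curve in up to 4 points, so deg p = 4.
Next, reading off the gridlines: one x-axis crossing is at x = 0; it crosses the y-axis at the gridline y = 0.
Finally, the integer polynomial consistent with all of this is the stated p.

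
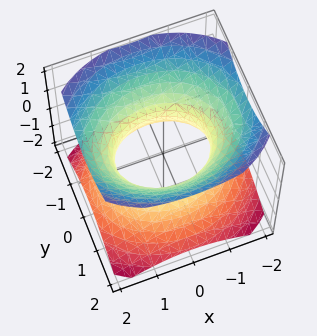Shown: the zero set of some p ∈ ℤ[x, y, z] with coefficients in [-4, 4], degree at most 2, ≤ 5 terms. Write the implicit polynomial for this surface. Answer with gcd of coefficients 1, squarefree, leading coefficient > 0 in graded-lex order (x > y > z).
2*x^2 + 3*y^2 - 3*z^2 - 3

First, degree: an hourglass — one-sheet hyperboloid; a quadric, so deg p = 2.
Next, symmetries: the x ↦ −x reflection is a symmetry, so x appears only in even powers; mirror symmetry z ↦ −z ⇒ only even powers of z; the y ↦ −y reflection is a symmetry, so y appears only in even powers.
Then, from the axis intercepts and sections: the y-axis gridline crossings are at y ∈ {-1, 1}; the surface avoids every integer z-axis point in the box.
Finally, assembling these constraints gives the stated polynomial.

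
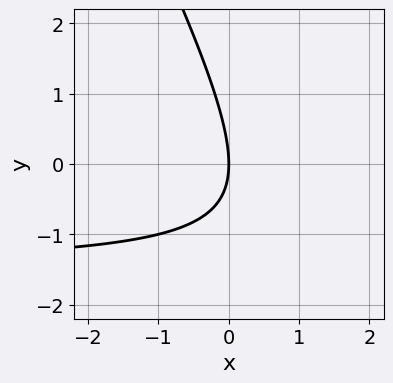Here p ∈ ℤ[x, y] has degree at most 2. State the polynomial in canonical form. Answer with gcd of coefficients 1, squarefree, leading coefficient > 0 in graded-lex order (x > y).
2*x*y + y^2 + 3*x

(a) Degree: no degree-1 curve has this shape, so deg p = 2.
(b) From the axis intercepts and sections: it meets the y-axis at y = 0 (among the integer gridlines); one x-axis crossing is at x = 0.
(c) These observations pin down the coefficients.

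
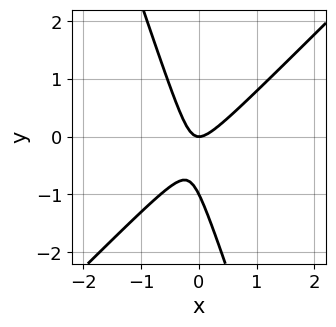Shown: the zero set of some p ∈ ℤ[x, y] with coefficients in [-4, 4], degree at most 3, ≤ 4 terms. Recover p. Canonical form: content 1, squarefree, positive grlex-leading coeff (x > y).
(a) deg p = 2. No degree-1 curve has this shape.
(b) Against the integer gridlines: it crosses the x-axis at the gridline x = 0; the y-axis gridline crossings are at y ∈ {-1, 0}.
(c) These observations pin down the coefficients.

3*x^2 - 2*x*y - y^2 - y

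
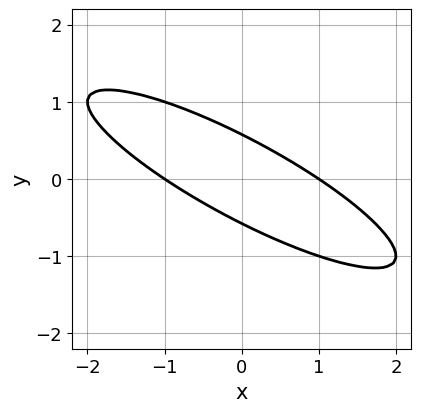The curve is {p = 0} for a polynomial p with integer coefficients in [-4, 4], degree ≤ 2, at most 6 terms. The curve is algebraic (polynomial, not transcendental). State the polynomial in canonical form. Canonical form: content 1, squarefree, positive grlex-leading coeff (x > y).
1. The degree is 2 — the shape is more complex than any degree-1 curve.
2. From the visible intercepts: among the integer gridlines, it crosses the x-axis at x ∈ {-1, 1}.
3. The integer polynomial consistent with all of this is the stated p.

x^2 + 3*x*y + 3*y^2 - 1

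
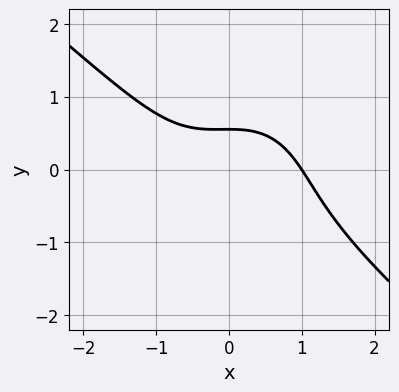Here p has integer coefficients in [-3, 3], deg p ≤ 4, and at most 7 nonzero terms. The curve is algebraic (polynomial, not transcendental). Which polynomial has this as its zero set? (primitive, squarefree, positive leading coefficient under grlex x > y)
(a) deg p = 3. No degree-2 curve has this shape.
(b) From the visible intercepts: one x-axis crossing is at x = 1.
(c) Solving for integer coefficients yields p as stated.

2*x^3 + x^2*y + 2*y^3 + 3*y - 2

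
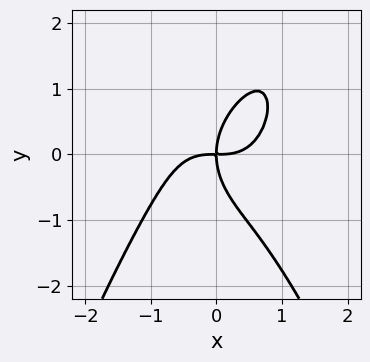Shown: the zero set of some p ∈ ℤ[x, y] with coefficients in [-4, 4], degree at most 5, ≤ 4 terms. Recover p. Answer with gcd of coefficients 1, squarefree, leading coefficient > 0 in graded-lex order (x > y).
2*x^4 + y^3 - 2*x*y

1. Degree: no degree-3 curve has this shape, so deg p = 4.
2. Checking where it meets the axes: one y-axis crossing is at y = 0; it meets the x-axis at x = 0 (among the integer gridlines).
3. The integer polynomial consistent with all of this is the stated p.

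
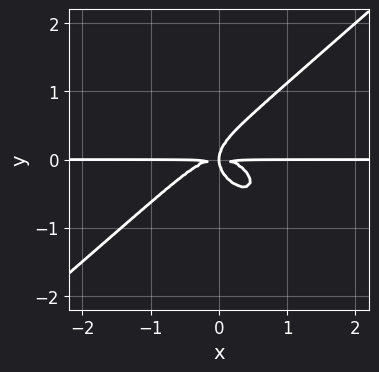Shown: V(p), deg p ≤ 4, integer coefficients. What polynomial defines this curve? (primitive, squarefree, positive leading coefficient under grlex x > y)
2*x^3*y - 3*y^4 + 2*x*y^2

Degree: a generic line meets the curve in up to 4 points, so deg p = 4.
From the axis intercepts and sections: the visible x-axis segment lies entirely on the curve.
Fitting integer coefficients to these (and the overall shape) gives p.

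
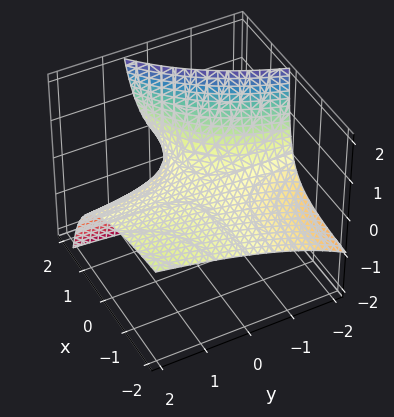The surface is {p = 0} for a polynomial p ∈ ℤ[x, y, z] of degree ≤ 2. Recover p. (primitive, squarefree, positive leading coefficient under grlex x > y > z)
x*y - 2*x*z + y*z + 3*z

(a) deg p = 2. The shape is more complex than any degree-1 surface.
(b) From the visible intercepts: the visible y-axis segment lies entirely on the surface; it meets the z-axis at z = 0 (among the integer gridlines); the visible x-axis segment lies entirely on the surface.
(c) These observations pin down the coefficients.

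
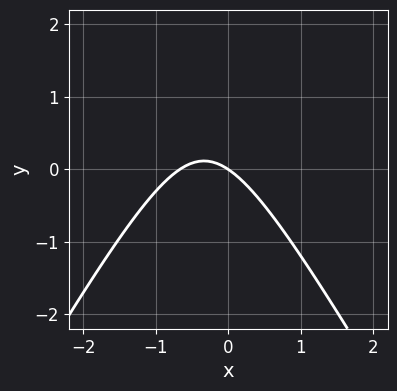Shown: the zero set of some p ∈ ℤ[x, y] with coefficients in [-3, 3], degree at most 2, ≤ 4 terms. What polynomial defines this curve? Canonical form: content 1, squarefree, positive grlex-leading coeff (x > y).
1. The degree is 2 — no degree-1 curve has this shape.
2. Reading off the gridlines: it meets the y-axis at y = 0 (among the integer gridlines); one x-axis crossing is at x = 0.
3. Fitting integer coefficients to these (and the overall shape) gives p.

3*x^2 - y^2 + 2*x + 3*y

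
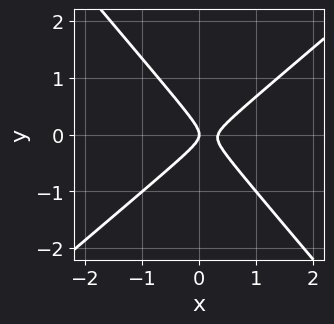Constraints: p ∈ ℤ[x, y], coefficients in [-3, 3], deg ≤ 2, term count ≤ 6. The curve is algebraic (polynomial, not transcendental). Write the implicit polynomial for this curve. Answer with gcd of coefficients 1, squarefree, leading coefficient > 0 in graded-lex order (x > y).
(a) The degree is 2 — no degree-1 curve has this shape.
(b) Against the integer gridlines: it crosses the x-axis at the gridline x = 0; it meets the y-axis at y = 0 (among the integer gridlines).
(c) The integer polynomial consistent with all of this is the stated p.

3*x^2 - x*y - 3*y^2 - x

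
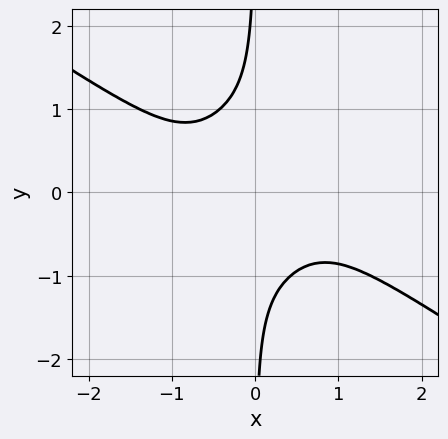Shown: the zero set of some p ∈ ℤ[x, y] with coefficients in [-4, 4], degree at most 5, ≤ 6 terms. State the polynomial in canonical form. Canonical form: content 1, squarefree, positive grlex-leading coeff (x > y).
1. The degree is 4 — the shape is more complex than any degree-3 curve.
2. Checking where it meets the axes: no x-intercept at any integer in the box; it misses every integer gridline on the y-axis.
3. These observations pin down the coefficients.

x^4 - x^2*y^2 + 2*x*y^3 + 1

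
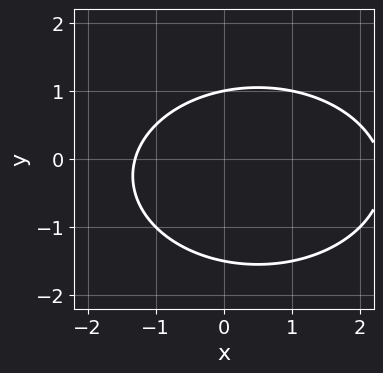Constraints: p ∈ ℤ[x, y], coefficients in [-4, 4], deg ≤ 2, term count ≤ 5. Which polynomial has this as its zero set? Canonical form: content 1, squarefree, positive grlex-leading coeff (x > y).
First, deg p = 2. A generic line meets the curve in up to 2 points.
Then, reading off the gridlines: it crosses the y-axis at the gridline y = 1.
Finally, the integer polynomial consistent with all of this is the stated p.

x^2 + 2*y^2 - x + y - 3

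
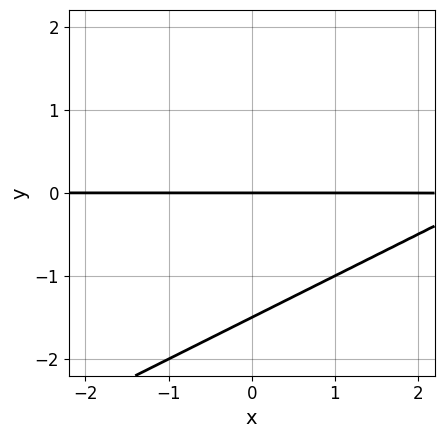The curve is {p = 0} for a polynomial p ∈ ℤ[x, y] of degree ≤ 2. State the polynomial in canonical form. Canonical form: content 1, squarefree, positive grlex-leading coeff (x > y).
x*y - 2*y^2 - 3*y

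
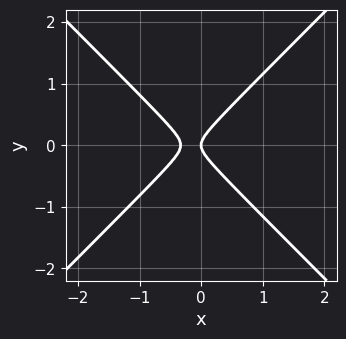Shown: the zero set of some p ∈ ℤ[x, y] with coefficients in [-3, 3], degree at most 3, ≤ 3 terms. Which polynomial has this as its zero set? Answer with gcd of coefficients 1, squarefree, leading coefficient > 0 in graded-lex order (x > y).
(a) The degree is 2 — the shape is more complex than any degree-1 curve.
(b) Symmetries: it's symmetric under y → −y, forcing even powers of y.
(c) Checking where it meets the axes: it meets the x-axis at x = 0 (among the integer gridlines); one y-axis crossing is at y = 0.
(d) Putting this together gives p.

3*x^2 - 3*y^2 + x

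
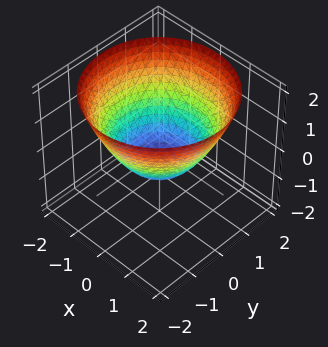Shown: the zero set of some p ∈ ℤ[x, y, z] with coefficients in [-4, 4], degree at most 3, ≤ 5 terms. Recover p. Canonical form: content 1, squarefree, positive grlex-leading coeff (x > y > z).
2*x^2 + 2*y^2 - 3*z - 2

First, deg p = 2. The shape is more complex than any degree-1 surface.
Then, by symmetry, the z-axis is an axis of rotation, so x and y enter only as x² + y².
Next, against the integer gridlines: the y-axis gridline crossings are at y ∈ {-1, 1}; the x-axis gridline crossings are at x ∈ {-1, 1}; a circular section at z = 0 has radius exactly 1.
Finally, assembling these constraints gives the stated polynomial.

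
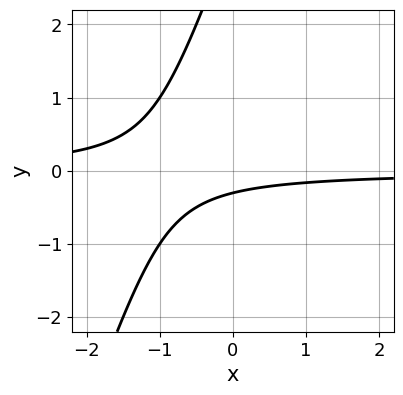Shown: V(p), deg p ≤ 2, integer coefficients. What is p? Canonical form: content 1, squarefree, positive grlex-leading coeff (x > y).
The degree is 2 — no degree-1 curve has this shape.
Checking where it meets the axes: it misses every integer gridline on the x-axis.
These observations pin down the coefficients.

3*x*y - y^2 + 3*y + 1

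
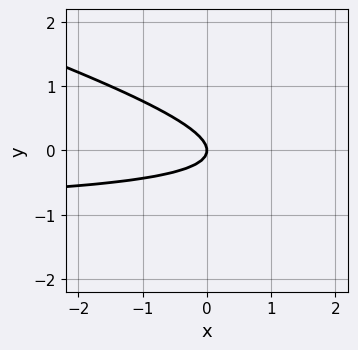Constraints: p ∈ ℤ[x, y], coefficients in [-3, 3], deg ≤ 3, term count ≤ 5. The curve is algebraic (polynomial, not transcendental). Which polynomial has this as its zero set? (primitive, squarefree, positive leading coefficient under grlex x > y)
deg p = 2. A generic line meets the curve in up to 2 points.
Reading off the gridlines: it meets the y-axis at y = 0 (among the integer gridlines); it crosses the x-axis at the gridline x = 0.
The integer polynomial consistent with all of this is the stated p.

x*y + 3*y^2 + x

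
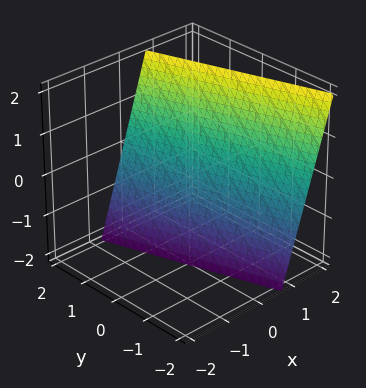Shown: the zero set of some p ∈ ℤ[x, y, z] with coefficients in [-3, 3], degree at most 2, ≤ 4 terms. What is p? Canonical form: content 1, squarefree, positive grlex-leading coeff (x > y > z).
3*x + y - z - 2

deg p = 1. The surface is flat (a plane).
Checking where it meets the axes: it meets the z-axis at z = -2 (among the integer gridlines); it meets the y-axis at y = 2 (among the integer gridlines).
Solving for integer coefficients yields p as stated.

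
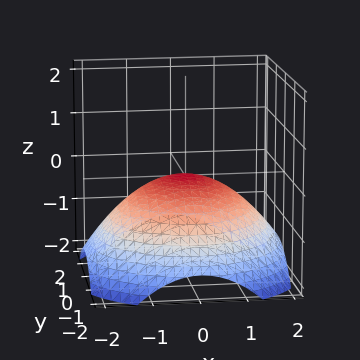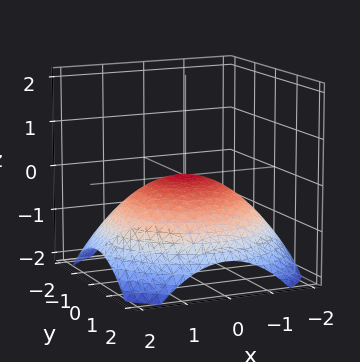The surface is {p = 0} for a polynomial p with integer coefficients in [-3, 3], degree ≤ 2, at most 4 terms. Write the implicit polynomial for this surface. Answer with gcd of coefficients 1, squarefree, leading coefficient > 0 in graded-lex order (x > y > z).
x^2 + y^2 + 3*z

(a) Degree: a single bowl opening along one axis; a quadric, so deg p = 2.
(b) By symmetry, the z-axis is an axis of rotation, so x and y enter only as x² + y².
(c) From the visible intercepts: it crosses the x-axis at the gridline x = 0; a circular section at z = -1 has radius between 1 and 2; one y-axis crossing is at y = 0.
(d) Together with the visible shape, these determine p as stated.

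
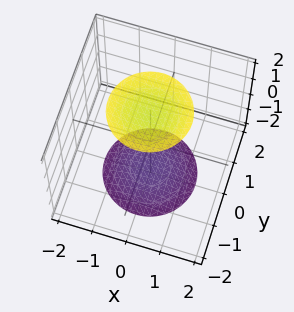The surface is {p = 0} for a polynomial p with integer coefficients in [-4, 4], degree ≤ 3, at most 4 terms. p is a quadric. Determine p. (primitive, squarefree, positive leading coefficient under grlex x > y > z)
(a) There are 2 components. They look like related sheets of one shape, so recover p as a whole.
(b) Degree: two separate bowl-shaped sheets opening away from each other; a quadric, so deg p = 2.
(c) Symmetries: the z ↦ −z reflection is a symmetry, so z appears only in even powers; rotational symmetry about the z-axis ⇒ p depends on x, y only through x² + y².
(d) Against the integer gridlines: the surface avoids every integer y-axis point in the box; it misses every integer gridline on the x-axis.
(e) These observations pin down the coefficients.

x^2 + y^2 - z^2 + 3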